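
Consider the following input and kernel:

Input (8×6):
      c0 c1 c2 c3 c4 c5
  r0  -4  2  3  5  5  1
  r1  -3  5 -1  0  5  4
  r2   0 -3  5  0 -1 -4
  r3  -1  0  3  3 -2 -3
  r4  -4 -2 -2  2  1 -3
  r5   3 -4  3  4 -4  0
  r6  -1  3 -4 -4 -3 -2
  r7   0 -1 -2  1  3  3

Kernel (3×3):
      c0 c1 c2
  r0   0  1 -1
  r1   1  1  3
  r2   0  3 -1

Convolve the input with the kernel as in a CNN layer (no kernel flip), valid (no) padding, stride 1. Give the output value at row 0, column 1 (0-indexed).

17

The receptive field on the input at this output position is [2 3 5 / 5 -1 0 / -3 5 0]. Elementwise product with the kernel and sum: 3·1 + 5·-1 + 5·1 + -1·1 + 0·3 + 5·3 + 0·-1.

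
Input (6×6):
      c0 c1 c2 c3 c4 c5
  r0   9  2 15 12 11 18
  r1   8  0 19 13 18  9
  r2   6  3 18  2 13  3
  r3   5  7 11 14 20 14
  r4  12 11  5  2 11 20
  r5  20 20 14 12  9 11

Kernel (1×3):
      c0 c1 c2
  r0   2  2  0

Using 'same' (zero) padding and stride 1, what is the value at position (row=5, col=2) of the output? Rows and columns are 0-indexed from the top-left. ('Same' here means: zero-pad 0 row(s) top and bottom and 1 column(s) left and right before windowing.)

The receptive field on the zero-padded input at this output position is [20 14 12]. Elementwise product with the kernel and sum: 20·2 + 14·2.

68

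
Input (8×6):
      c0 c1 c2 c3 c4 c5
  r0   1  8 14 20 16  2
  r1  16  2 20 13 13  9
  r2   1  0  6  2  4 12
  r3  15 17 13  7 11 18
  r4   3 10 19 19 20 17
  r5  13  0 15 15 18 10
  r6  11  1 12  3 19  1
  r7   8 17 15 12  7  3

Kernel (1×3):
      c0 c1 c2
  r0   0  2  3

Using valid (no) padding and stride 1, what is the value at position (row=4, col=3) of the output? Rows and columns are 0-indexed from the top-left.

91

The receptive field on the input at this output position is [19 20 17]. Elementwise product with the kernel and sum: 20·2 + 17·3.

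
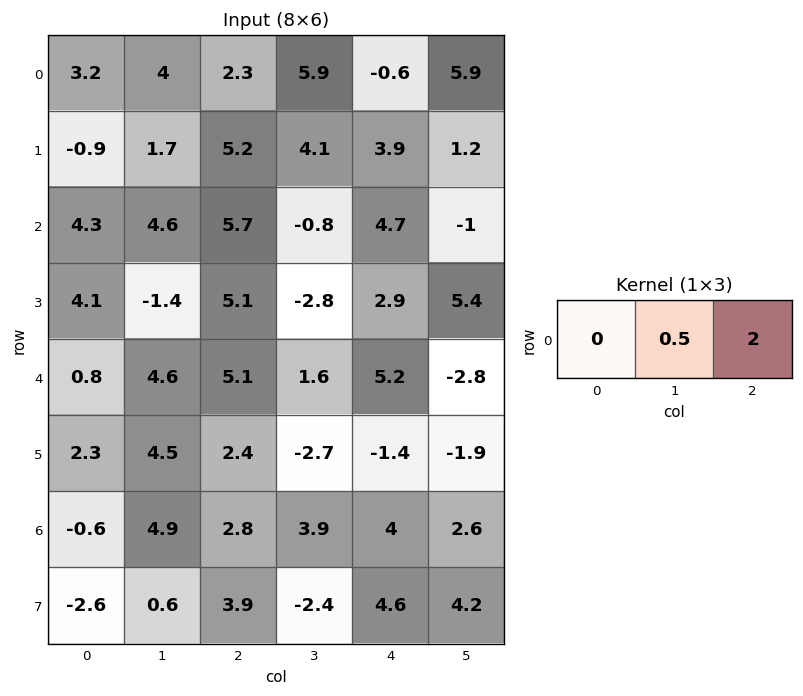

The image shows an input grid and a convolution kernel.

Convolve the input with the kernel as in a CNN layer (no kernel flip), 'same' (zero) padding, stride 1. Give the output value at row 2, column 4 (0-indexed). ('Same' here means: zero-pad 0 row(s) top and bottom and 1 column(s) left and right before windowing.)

The receptive field on the zero-padded input at this output position is [-0.8 4.7 -1]. Elementwise product with the kernel and sum: 4.7·0.5 + -1·2.

0.35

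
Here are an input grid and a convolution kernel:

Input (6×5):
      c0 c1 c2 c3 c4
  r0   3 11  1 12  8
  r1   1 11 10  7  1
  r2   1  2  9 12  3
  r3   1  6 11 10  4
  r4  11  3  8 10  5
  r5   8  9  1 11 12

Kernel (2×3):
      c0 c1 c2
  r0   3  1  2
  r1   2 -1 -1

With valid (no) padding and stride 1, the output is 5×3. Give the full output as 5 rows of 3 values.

Output[0,0]: The receptive field on the input at this output position is [3 11 1 / 1 11 10]. Elementwise product with the kernel and sum: 3·3 + 11·1 + 1·2 + 1·2 + 11·-1 + 10·-1.

3 63 43
25 40 42
8 30 53
42 37 52
58 43 23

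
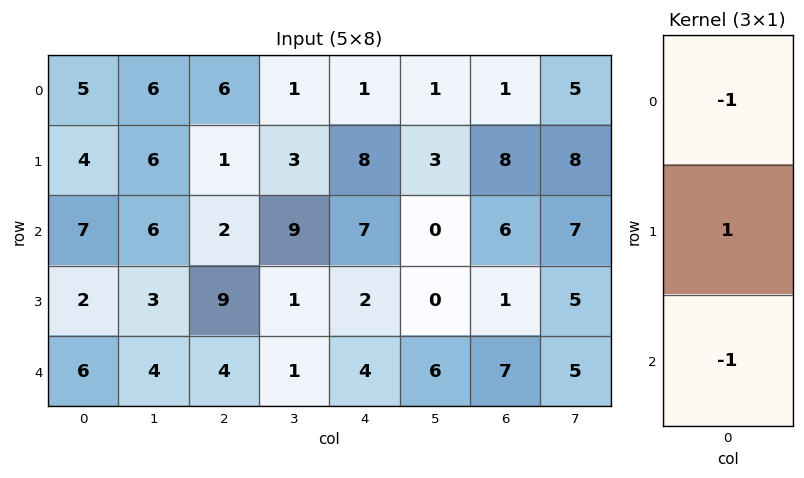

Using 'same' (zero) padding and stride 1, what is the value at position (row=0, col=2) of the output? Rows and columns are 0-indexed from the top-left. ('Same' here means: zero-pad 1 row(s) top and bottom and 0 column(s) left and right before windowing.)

The receptive field on the zero-padded input at this output position is [0 / 6 / 1]. Elementwise product with the kernel and sum: 0·-1 + 6·1 + 1·-1.

5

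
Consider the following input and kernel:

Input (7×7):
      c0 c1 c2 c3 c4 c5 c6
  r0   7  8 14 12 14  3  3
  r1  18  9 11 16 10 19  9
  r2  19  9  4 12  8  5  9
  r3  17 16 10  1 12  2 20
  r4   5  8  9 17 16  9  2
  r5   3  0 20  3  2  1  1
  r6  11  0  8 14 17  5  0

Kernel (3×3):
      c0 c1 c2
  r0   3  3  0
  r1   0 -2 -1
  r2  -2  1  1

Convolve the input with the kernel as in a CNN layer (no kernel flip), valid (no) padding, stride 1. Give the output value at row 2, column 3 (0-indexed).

The receptive field on the input at this output position is [12 8 5 / 1 12 2 / 17 16 9]. Elementwise product with the kernel and sum: 12·3 + 8·3 + 12·-2 + 2·-1 + 17·-2 + 16·1 + 9·1.

25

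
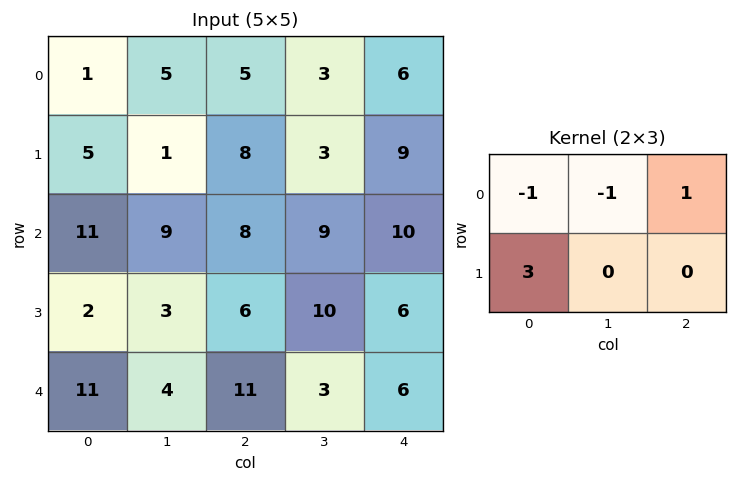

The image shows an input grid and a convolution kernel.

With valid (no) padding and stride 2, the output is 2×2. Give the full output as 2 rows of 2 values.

Output[0,0]: The receptive field on the input at this output position is [1 5 5 / 5 1 8]. Elementwise product with the kernel and sum: 1·-1 + 5·-1 + 5·1 + 5·3.
Output[0,1]: The receptive field on the input at this output position is [5 3 6 / 8 3 9]. Elementwise product with the kernel and sum: 5·-1 + 3·-1 + 6·1 + 8·3.

14 22
-6 11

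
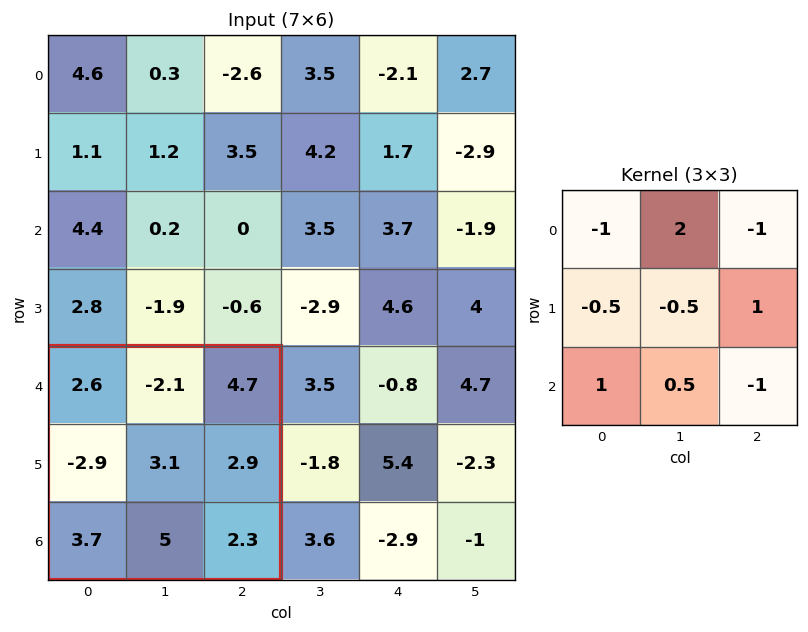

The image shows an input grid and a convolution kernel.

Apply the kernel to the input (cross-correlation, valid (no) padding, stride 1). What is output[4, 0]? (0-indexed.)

The receptive field on the input at this output position is [2.6 -2.1 4.7 / -2.9 3.1 2.9 / 3.7 5 2.3]. Elementwise product with the kernel and sum: 2.6·-1 + -2.1·2 + 4.7·-1 + -2.9·-0.5 + 3.1·-0.5 + 2.9·1 + 3.7·1 + 5·0.5 + 2.3·-1.

-4.8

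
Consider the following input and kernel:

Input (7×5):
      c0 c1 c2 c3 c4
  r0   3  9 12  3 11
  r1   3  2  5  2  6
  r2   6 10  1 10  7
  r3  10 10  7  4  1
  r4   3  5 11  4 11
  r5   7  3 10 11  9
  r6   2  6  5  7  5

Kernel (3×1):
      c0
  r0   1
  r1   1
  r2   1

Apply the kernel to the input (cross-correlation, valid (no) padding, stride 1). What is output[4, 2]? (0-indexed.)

The receptive field on the input at this output position is [11 / 10 / 5]. Elementwise product with the kernel and sum: 11·1 + 10·1 + 5·1.

26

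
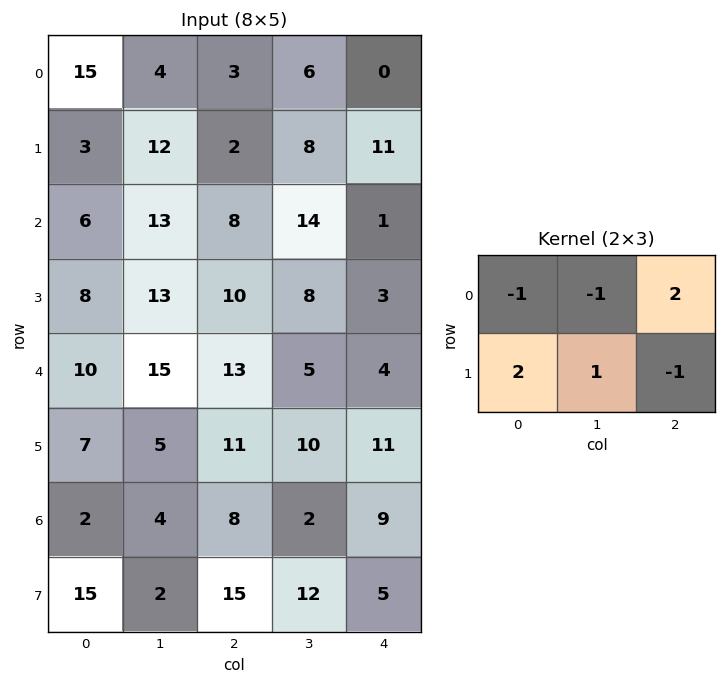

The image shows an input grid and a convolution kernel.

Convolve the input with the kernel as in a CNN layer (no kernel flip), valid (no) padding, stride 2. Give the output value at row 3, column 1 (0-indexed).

The receptive field on the input at this output position is [8 2 9 / 15 12 5]. Elementwise product with the kernel and sum: 8·-1 + 2·-1 + 9·2 + 15·2 + 12·1 + 5·-1.

45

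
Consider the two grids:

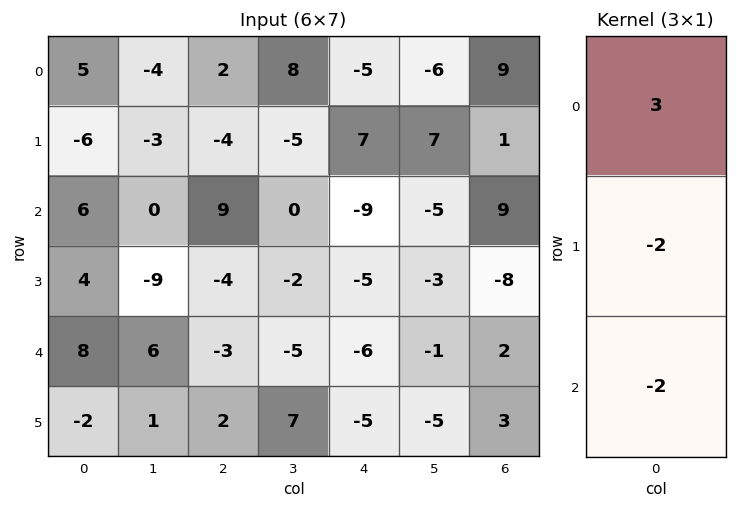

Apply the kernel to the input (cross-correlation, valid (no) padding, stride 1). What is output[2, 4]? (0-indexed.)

The receptive field on the input at this output position is [-9 / -5 / -6]. Elementwise product with the kernel and sum: -9·3 + -5·-2 + -6·-2.

-5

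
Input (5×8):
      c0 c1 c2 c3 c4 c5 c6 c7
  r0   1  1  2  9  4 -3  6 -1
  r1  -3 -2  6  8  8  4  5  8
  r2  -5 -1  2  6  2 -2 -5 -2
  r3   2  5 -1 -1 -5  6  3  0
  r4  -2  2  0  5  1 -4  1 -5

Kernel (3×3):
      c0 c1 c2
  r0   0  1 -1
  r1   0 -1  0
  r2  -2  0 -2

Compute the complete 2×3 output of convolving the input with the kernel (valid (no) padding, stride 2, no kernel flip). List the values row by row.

7 -11 -7
-4 3 -7

Output[0,0]: The receptive field on the input at this output position is [1 1 2 / -3 -2 6 / -5 -1 2]. Elementwise product with the kernel and sum: 1·1 + 2·-1 + -2·-1 + -5·-2 + 2·-2.
Output[0,1]: The receptive field on the input at this output position is [2 9 4 / 6 8 8 / 2 6 2]. Elementwise product with the kernel and sum: 9·1 + 4·-1 + 8·-1 + 2·-2 + 2·-2.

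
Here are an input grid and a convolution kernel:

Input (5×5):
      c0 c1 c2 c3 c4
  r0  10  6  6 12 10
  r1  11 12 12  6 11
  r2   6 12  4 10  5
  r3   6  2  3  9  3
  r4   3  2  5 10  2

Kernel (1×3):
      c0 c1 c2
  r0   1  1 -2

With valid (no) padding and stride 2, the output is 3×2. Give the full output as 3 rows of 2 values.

4 -2
10 4
-5 11

Output[0,0]: The receptive field on the input at this output position is [10 6 6]. Elementwise product with the kernel and sum: 10·1 + 6·1 + 6·-2.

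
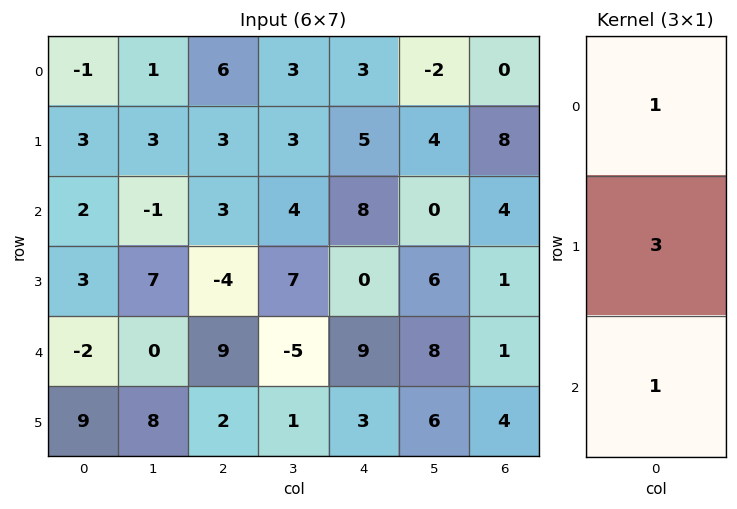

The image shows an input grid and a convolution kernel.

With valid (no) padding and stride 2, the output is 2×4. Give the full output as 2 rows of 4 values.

Output[0,0]: The receptive field on the input at this output position is [-1 / 3 / 2]. Elementwise product with the kernel and sum: -1·1 + 3·3 + 2·1.

10 18 26 28
9 0 17 8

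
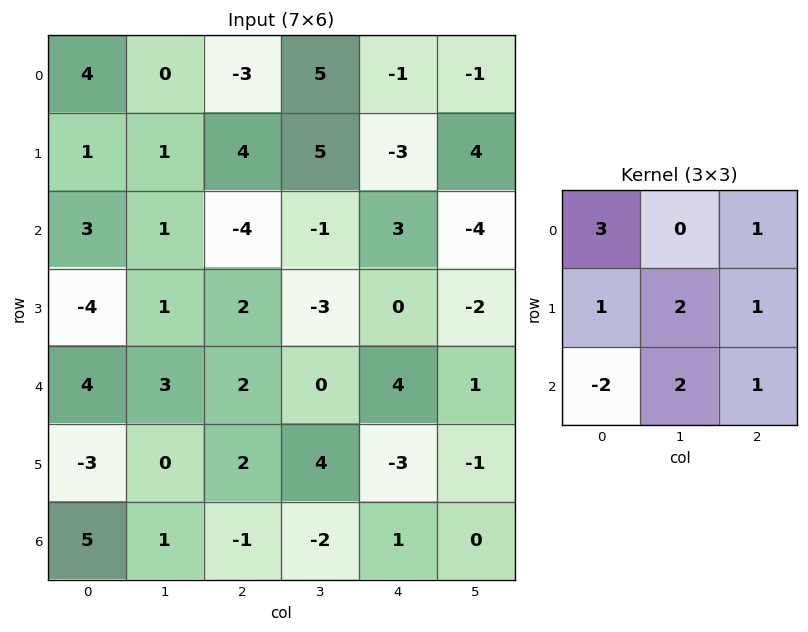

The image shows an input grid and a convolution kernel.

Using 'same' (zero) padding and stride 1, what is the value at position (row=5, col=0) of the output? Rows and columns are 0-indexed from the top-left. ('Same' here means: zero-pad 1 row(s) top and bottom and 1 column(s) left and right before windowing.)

The receptive field on the zero-padded input at this output position is [0 4 3 / 0 -3 0 / 0 5 1]. Elementwise product with the kernel and sum: 0·3 + 3·1 + 0·1 + -3·2 + 0·1 + 0·-2 + 5·2 + 1·1.

8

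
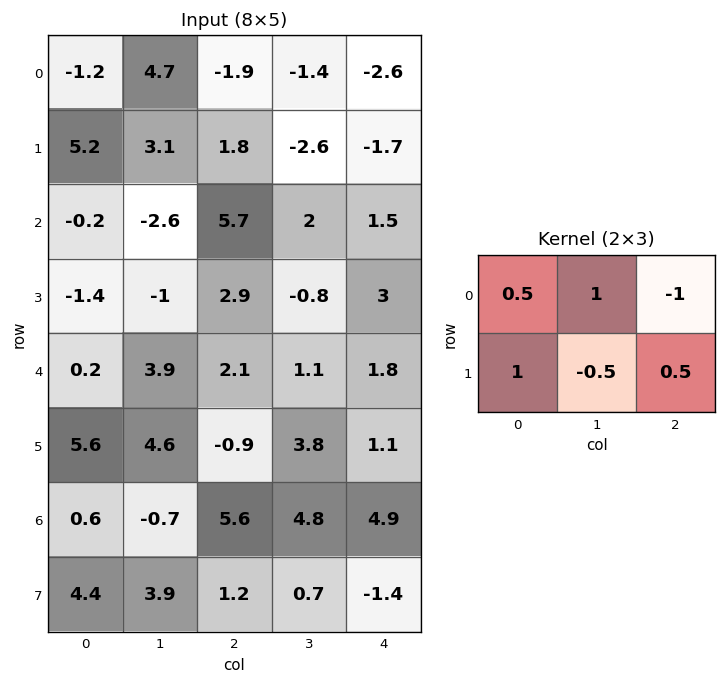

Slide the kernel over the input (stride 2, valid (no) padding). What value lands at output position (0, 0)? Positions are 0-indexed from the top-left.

The receptive field on the input at this output position is [-1.2 4.7 -1.9 / 5.2 3.1 1.8]. Elementwise product with the kernel and sum: -1.2·0.5 + 4.7·1 + -1.9·-1 + 5.2·1 + 3.1·-0.5 + 1.8·0.5.

10.55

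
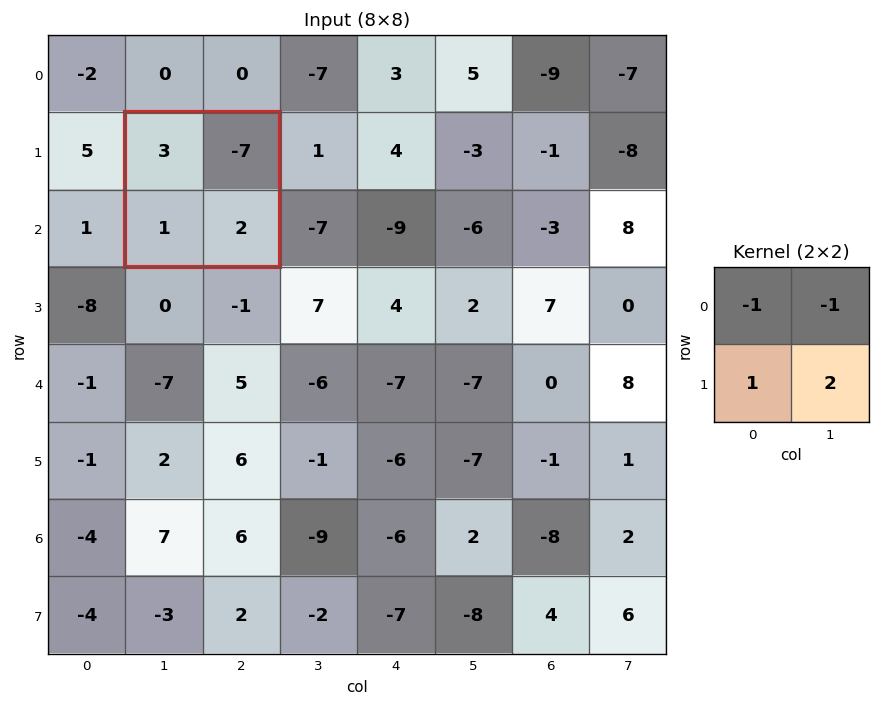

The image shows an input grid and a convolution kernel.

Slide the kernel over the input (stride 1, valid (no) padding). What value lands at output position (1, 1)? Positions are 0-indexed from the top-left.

9

The receptive field on the input at this output position is [3 -7 / 1 2]. Elementwise product with the kernel and sum: 3·-1 + -7·-1 + 1·1 + 2·2.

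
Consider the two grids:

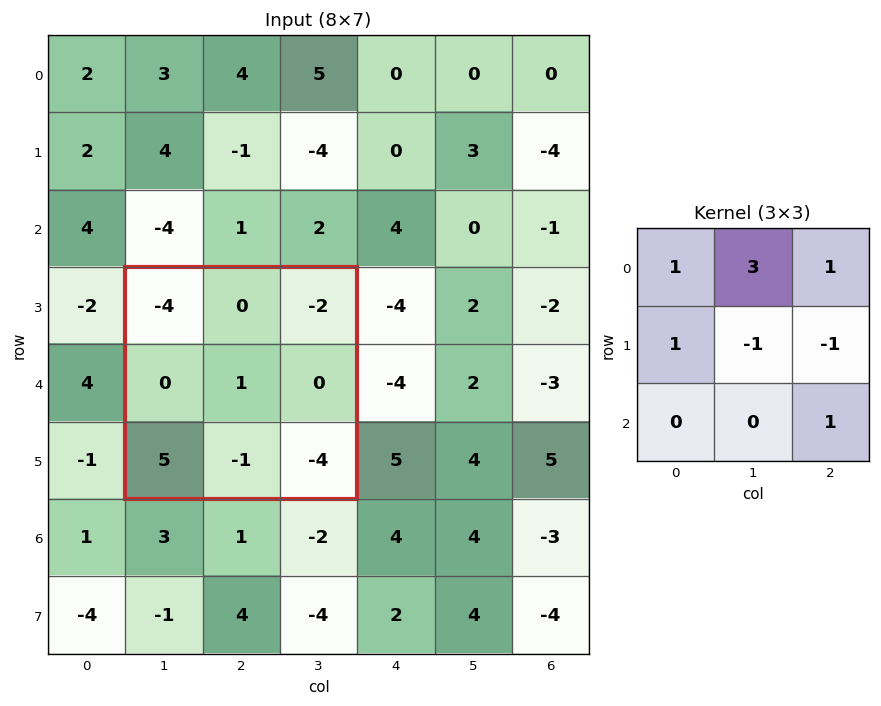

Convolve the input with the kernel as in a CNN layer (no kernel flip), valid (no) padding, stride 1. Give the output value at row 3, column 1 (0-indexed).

-11

The receptive field on the input at this output position is [-4 0 -2 / 0 1 0 / 5 -1 -4]. Elementwise product with the kernel and sum: -4·1 + 0·3 + -2·1 + 0·1 + 1·-1 + 0·-1 + -4·1.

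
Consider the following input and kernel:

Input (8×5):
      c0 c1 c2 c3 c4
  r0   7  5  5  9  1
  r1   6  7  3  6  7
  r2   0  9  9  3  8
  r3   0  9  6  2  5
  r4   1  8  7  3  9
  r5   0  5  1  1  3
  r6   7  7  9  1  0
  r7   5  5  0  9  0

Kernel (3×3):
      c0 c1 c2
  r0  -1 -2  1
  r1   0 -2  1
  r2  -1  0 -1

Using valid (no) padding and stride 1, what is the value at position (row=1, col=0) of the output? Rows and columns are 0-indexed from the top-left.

-32

The receptive field on the input at this output position is [6 7 3 / 0 9 9 / 0 9 6]. Elementwise product with the kernel and sum: 6·-1 + 7·-2 + 3·1 + 9·-2 + 9·1 + 0·-1 + 6·-1.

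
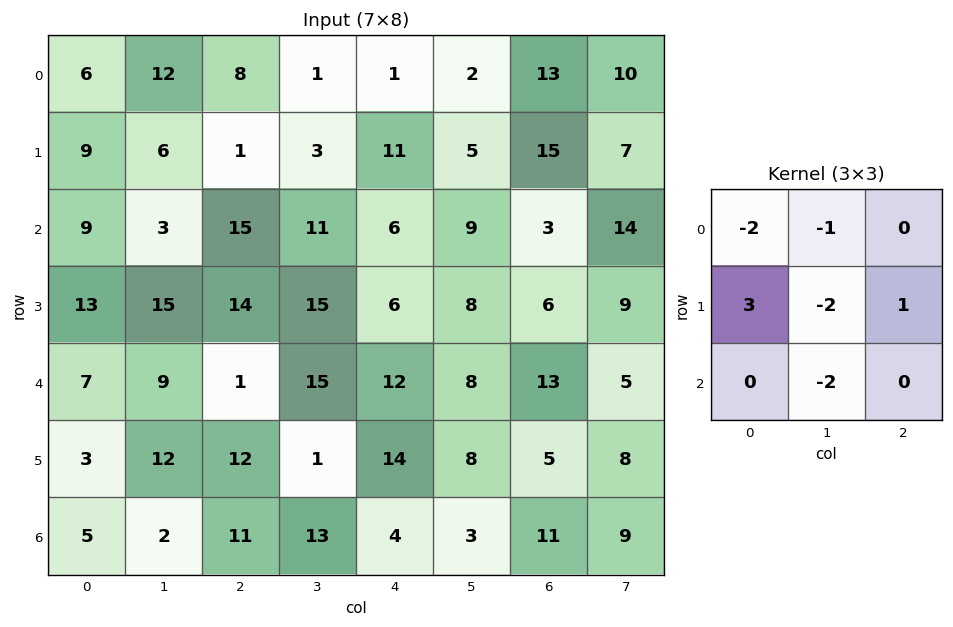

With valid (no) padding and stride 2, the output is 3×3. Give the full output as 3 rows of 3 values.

-14 -31 16
-16 -53 -29
-30 5 -7

Output[0,0]: The receptive field on the input at this output position is [6 12 8 / 9 6 1 / 9 3 15]. Elementwise product with the kernel and sum: 6·-2 + 12·-1 + 9·3 + 6·-2 + 1·1 + 3·-2.
Output[0,1]: The receptive field on the input at this output position is [8 1 1 / 1 3 11 / 15 11 6]. Elementwise product with the kernel and sum: 8·-2 + 1·-1 + 1·3 + 3·-2 + 11·1 + 11·-2.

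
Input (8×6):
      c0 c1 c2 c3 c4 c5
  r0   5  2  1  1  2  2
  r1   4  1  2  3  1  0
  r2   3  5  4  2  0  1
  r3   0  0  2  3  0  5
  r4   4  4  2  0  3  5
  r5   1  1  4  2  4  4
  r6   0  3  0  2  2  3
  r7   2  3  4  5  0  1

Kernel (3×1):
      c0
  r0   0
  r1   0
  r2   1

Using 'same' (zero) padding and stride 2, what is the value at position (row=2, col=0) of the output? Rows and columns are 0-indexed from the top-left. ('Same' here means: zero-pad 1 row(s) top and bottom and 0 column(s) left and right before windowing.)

The receptive field on the zero-padded input at this output position is [0 / 4 / 1]. Elementwise product with the kernel and sum: 1·1.

1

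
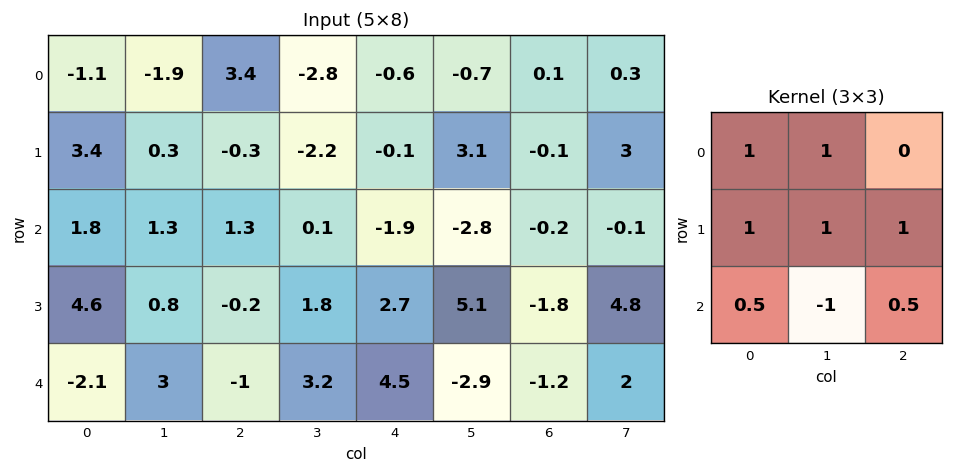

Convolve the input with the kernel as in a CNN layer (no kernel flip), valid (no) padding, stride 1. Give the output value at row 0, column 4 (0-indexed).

The receptive field on the input at this output position is [-0.6 -0.7 0.1 / -0.1 3.1 -0.1 / -1.9 -2.8 -0.2]. Elementwise product with the kernel and sum: -0.6·1 + -0.7·1 + -0.1·1 + 3.1·1 + -0.1·1 + -1.9·0.5 + -2.8·-1 + -0.2·0.5.

3.35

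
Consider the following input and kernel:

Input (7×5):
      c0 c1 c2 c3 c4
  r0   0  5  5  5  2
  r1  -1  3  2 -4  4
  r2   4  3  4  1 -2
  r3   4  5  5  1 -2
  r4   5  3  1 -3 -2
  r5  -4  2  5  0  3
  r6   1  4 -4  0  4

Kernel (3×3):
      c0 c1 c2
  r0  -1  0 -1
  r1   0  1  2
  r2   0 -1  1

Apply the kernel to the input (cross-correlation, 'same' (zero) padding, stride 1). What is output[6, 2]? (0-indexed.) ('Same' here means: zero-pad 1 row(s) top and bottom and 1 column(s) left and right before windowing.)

The receptive field on the zero-padded input at this output position is [2 5 0 / 4 -4 0 / 0 0 0]. Elementwise product with the kernel and sum: 2·-1 + 0·-1 + -4·1 + 0·2 + 0·-1 + 0·1.

-6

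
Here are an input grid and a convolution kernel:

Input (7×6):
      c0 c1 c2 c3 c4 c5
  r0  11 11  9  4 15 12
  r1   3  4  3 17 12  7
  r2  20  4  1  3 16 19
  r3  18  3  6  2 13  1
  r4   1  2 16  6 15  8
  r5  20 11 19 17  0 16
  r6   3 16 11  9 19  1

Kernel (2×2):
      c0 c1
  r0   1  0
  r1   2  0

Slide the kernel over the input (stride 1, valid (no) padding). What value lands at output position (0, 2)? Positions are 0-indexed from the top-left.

15

The receptive field on the input at this output position is [9 4 / 3 17]. Elementwise product with the kernel and sum: 9·1 + 3·2.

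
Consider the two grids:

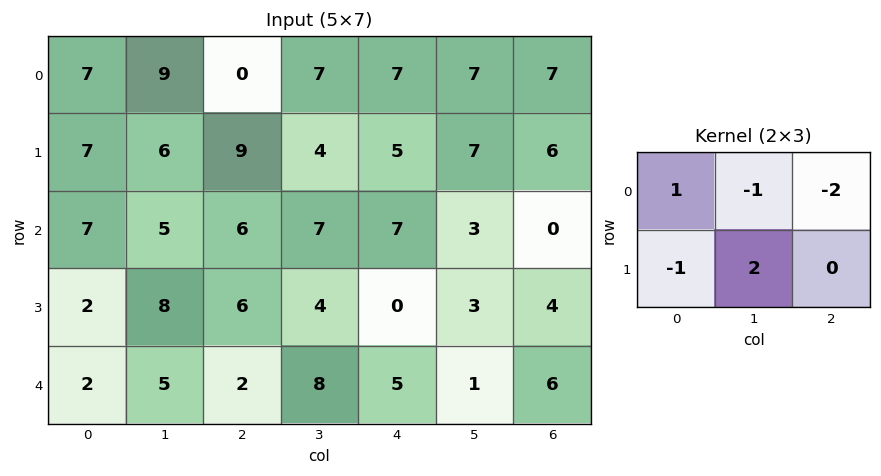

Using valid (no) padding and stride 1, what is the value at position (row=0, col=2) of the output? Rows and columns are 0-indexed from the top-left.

-22

The receptive field on the input at this output position is [0 7 7 / 9 4 5]. Elementwise product with the kernel and sum: 0·1 + 7·-1 + 7·-2 + 9·-1 + 4·2.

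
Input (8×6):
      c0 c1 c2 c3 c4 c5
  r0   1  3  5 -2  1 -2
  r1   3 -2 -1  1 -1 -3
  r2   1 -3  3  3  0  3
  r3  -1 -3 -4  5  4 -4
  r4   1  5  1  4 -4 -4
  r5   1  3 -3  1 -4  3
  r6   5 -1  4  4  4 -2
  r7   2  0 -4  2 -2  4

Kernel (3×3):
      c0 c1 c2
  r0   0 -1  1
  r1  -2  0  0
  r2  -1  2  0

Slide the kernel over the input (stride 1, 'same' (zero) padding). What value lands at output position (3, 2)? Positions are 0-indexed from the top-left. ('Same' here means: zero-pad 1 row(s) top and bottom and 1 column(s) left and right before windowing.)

3

The receptive field on the zero-padded input at this output position is [-3 3 3 / -3 -4 5 / 5 1 4]. Elementwise product with the kernel and sum: 3·-1 + 3·1 + -3·-2 + 5·-1 + 1·2.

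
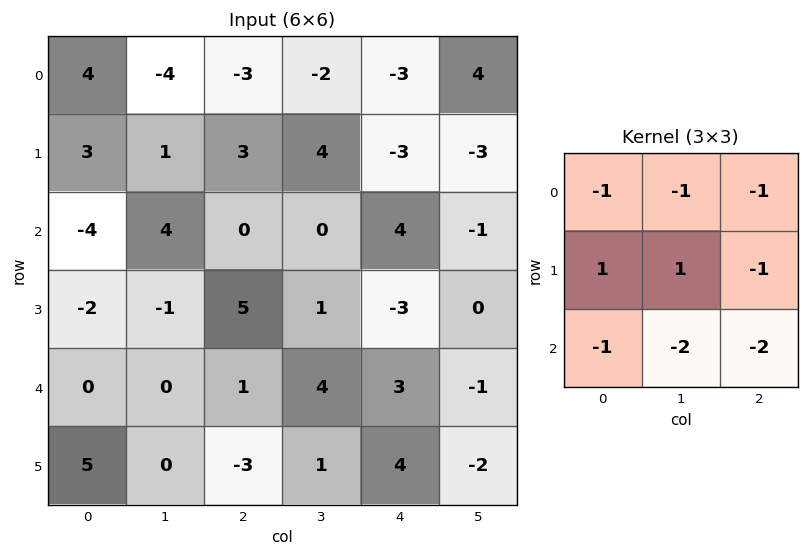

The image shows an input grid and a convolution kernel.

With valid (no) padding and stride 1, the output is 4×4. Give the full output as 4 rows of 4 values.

Output[0,0]: The receptive field on the input at this output position is [4 -4 -3 / 3 1 3 / -4 4 0]. Elementwise product with the kernel and sum: 4·-1 + -4·-1 + -3·-1 + 3·1 + 1·1 + 3·-1 + -4·-1 + 4·-2 + 0·-2.

0 5 10 -1
-13 -15 -9 12
-10 -11 -10 -13
-2 -4 -8 5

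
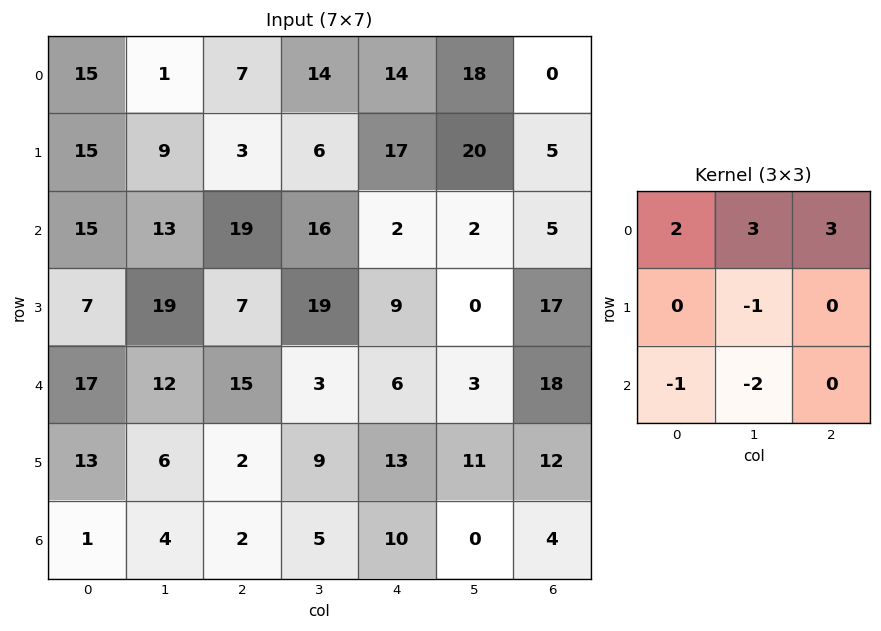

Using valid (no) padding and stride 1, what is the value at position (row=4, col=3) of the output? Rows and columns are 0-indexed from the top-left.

-5

The receptive field on the input at this output position is [3 6 3 / 9 13 11 / 5 10 0]. Elementwise product with the kernel and sum: 3·2 + 6·3 + 3·3 + 13·-1 + 5·-1 + 10·-2.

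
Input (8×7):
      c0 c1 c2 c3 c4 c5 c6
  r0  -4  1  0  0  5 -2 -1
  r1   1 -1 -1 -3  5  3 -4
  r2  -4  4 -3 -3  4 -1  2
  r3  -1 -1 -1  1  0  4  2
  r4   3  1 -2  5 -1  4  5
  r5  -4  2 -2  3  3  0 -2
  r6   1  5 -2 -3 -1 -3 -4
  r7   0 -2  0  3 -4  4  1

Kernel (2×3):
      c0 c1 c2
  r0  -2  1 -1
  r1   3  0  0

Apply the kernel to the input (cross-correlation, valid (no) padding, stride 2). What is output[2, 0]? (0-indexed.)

The receptive field on the input at this output position is [3 1 -2 / -4 2 -2]. Elementwise product with the kernel and sum: 3·-2 + 1·1 + -2·-1 + -4·3.

-15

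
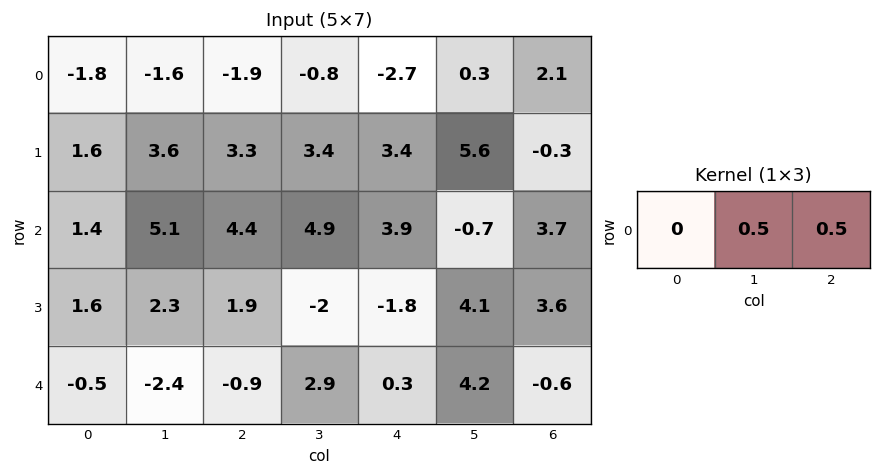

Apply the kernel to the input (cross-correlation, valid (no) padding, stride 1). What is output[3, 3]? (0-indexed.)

1.15

The receptive field on the input at this output position is [-2 -1.8 4.1]. Elementwise product with the kernel and sum: -1.8·0.5 + 4.1·0.5.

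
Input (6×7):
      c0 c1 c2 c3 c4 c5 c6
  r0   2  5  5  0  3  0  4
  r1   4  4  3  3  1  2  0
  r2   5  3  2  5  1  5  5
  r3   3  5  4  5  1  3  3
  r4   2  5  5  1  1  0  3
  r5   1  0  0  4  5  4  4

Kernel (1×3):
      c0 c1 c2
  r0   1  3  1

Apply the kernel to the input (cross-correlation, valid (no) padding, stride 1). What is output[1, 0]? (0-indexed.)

19

The receptive field on the input at this output position is [4 4 3]. Elementwise product with the kernel and sum: 4·1 + 4·3 + 3·1.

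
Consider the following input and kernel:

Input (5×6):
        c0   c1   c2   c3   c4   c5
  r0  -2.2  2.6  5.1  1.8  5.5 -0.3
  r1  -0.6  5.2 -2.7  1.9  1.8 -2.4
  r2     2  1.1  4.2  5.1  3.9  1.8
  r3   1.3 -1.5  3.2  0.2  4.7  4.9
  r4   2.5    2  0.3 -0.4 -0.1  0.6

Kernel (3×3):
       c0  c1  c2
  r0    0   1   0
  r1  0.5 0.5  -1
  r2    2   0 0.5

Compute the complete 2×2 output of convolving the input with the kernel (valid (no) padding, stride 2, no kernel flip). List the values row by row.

Output[0,0]: The receptive field on the input at this output position is [-2.2 2.6 5.1 / -0.6 5.2 -2.7 / 2 1.1 4.2]. Elementwise product with the kernel and sum: 2.6·1 + -0.6·0.5 + 5.2·0.5 + -2.7·-1 + 2·2 + 4.2·0.5.
Output[0,1]: The receptive field on the input at this output position is [5.1 1.8 5.5 / -2.7 1.9 1.8 / 4.2 5.1 3.9]. Elementwise product with the kernel and sum: 1.8·1 + -2.7·0.5 + 1.9·0.5 + 1.8·-1 + 4.2·2 + 3.9·0.5.

13.7 9.95
2.95 2.65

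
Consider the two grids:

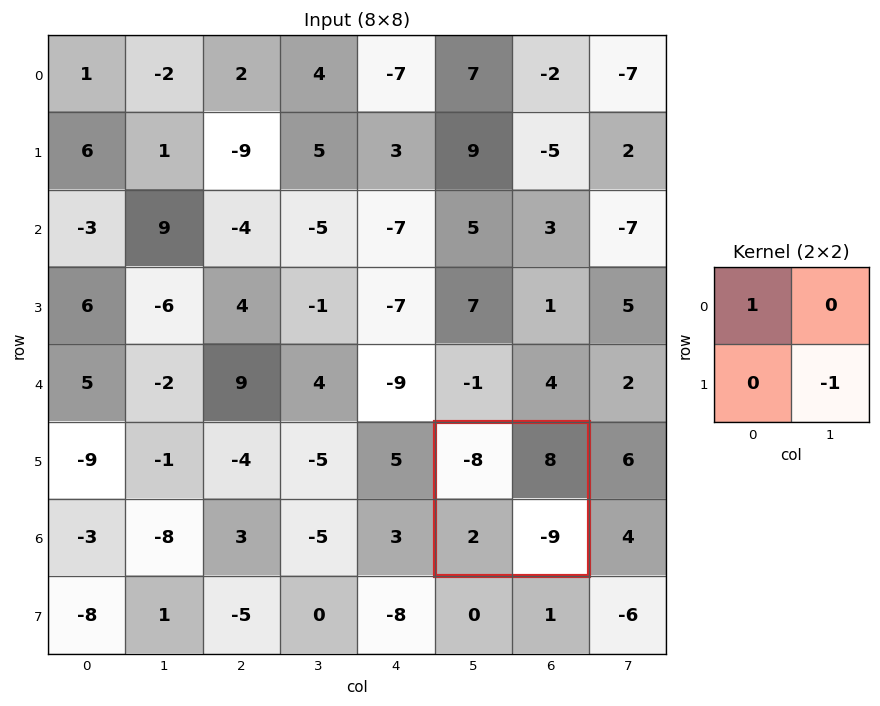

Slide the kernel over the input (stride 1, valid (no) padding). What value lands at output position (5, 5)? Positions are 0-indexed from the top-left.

The receptive field on the input at this output position is [-8 8 / 2 -9]. Elementwise product with the kernel and sum: -8·1 + -9·-1.

1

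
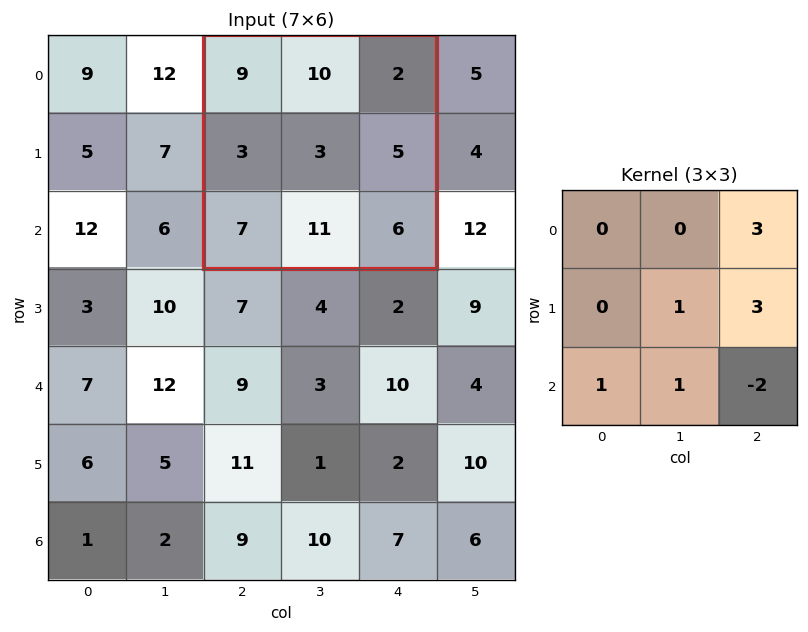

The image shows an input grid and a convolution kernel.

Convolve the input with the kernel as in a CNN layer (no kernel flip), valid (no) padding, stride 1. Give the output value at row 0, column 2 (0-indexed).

30

The receptive field on the input at this output position is [9 10 2 / 3 3 5 / 7 11 6]. Elementwise product with the kernel and sum: 2·3 + 3·1 + 5·3 + 7·1 + 11·1 + 6·-2.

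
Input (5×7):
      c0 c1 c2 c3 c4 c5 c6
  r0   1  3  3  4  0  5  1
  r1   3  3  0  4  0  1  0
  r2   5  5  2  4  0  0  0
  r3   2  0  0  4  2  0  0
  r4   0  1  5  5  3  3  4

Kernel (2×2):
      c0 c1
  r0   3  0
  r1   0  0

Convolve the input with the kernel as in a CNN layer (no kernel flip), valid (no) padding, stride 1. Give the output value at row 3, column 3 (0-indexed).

The receptive field on the input at this output position is [4 2 / 5 3]. Elementwise product with the kernel and sum: 4·3.

12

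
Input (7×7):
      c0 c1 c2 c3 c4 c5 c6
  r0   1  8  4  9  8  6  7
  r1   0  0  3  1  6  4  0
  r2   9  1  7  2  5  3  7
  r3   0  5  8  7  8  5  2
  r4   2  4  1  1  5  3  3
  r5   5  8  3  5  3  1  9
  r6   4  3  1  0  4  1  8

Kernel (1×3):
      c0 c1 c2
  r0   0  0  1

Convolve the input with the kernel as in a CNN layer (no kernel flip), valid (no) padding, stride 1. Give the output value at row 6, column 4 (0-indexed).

The receptive field on the input at this output position is [4 1 8]. Elementwise product with the kernel and sum: 8·1.

8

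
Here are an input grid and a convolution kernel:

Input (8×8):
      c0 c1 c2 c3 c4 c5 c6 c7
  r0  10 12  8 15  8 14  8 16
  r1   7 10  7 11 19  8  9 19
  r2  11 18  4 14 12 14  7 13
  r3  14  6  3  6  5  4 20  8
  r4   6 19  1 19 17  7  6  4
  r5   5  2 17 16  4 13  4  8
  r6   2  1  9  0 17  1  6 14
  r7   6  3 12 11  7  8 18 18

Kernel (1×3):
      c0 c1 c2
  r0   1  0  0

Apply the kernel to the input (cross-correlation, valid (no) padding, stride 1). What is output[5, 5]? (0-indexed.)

The receptive field on the input at this output position is [13 4 8]. Elementwise product with the kernel and sum: 13·1.

13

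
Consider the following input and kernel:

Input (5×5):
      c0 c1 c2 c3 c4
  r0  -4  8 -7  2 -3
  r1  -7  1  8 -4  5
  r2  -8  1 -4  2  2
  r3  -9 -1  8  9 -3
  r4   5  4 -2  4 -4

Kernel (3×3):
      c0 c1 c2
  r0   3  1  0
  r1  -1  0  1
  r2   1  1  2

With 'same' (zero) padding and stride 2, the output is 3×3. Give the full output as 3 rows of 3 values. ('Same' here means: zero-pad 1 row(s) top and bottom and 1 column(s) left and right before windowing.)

3 -5 -1
-17 37 -3
-5 5 20

Output[0,0]: The receptive field on the zero-padded input at this output position is [0 0 0 / 0 -4 8 / 0 -7 1]. Elementwise product with the kernel and sum: 0·3 + 0·1 + 0·-1 + 8·1 + 0·1 + -7·1 + 1·2.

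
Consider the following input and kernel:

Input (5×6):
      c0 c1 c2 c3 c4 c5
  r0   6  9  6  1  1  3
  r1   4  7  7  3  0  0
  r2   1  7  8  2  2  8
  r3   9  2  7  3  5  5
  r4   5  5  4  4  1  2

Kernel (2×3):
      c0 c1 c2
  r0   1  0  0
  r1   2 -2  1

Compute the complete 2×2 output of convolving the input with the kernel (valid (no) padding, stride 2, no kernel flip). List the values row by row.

Output[0,0]: The receptive field on the input at this output position is [6 9 6 / 4 7 7]. Elementwise product with the kernel and sum: 6·1 + 4·2 + 7·-2 + 7·1.

7 14
22 21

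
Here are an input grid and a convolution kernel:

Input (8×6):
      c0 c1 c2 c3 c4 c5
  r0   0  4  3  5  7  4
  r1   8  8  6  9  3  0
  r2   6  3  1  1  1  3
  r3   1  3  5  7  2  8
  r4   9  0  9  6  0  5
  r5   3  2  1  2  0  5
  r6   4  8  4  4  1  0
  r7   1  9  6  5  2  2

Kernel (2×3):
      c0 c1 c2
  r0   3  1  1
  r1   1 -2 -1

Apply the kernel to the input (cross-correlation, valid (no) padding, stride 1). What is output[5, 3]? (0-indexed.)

The receptive field on the input at this output position is [2 0 5 / 4 1 0]. Elementwise product with the kernel and sum: 2·3 + 0·1 + 5·1 + 4·1 + 1·-2 + 0·-1.

13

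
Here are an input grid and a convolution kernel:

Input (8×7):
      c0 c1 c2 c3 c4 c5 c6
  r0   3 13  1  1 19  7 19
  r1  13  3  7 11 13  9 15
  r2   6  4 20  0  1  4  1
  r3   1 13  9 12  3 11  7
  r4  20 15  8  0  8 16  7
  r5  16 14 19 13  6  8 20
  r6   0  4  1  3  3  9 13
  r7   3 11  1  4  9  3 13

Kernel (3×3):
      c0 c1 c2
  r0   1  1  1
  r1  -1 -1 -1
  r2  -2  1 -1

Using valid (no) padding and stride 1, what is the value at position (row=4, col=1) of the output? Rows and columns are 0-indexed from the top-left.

The receptive field on the input at this output position is [15 8 0 / 14 19 13 / 4 1 3]. Elementwise product with the kernel and sum: 15·1 + 8·1 + 0·1 + 14·-1 + 19·-1 + 13·-1 + 4·-2 + 1·1 + 3·-1.

-33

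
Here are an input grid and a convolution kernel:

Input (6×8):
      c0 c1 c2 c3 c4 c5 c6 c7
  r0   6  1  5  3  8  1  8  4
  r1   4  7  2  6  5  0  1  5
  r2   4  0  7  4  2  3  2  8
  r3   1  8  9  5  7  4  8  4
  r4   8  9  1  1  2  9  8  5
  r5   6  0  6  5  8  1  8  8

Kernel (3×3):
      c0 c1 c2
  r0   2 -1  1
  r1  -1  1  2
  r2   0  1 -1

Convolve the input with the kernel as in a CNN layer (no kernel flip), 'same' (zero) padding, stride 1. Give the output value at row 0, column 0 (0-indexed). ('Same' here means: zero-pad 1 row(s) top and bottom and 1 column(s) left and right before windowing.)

The receptive field on the zero-padded input at this output position is [0 0 0 / 0 6 1 / 0 4 7]. Elementwise product with the kernel and sum: 0·2 + 0·-1 + 0·1 + 0·-1 + 6·1 + 1·2 + 4·1 + 7·-1.

5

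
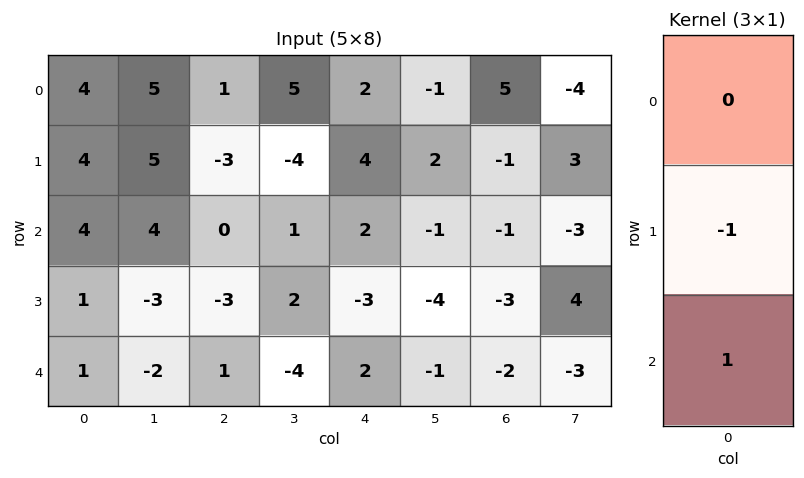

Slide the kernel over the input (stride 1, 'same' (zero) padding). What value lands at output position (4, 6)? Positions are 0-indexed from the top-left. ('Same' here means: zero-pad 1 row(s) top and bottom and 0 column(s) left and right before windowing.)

The receptive field on the zero-padded input at this output position is [-3 / -2 / 0]. Elementwise product with the kernel and sum: -2·-1 + 0·1.

2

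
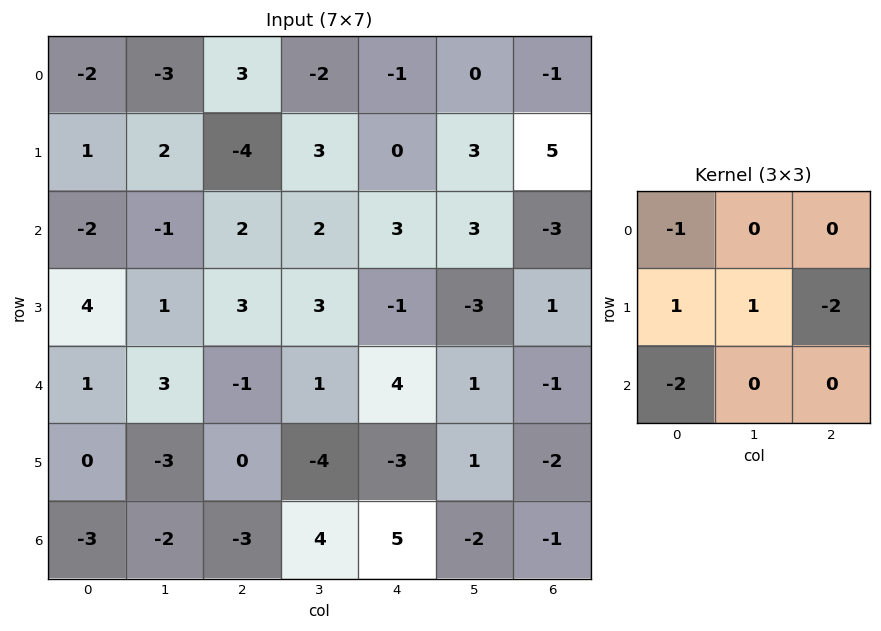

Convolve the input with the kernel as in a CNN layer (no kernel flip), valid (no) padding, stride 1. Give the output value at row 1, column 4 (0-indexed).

The receptive field on the input at this output position is [0 3 5 / 3 3 -3 / -1 -3 1]. Elementwise product with the kernel and sum: 0·-1 + 3·1 + 3·1 + -3·-2 + -1·-2.

14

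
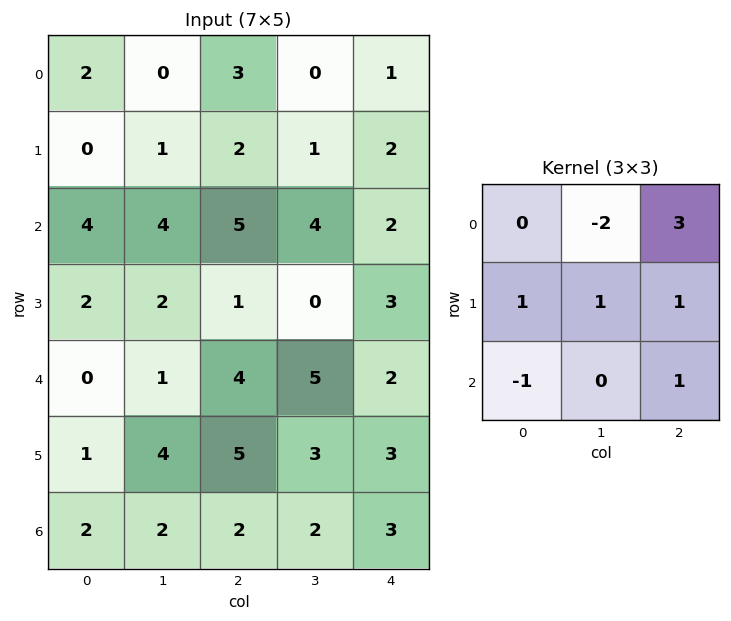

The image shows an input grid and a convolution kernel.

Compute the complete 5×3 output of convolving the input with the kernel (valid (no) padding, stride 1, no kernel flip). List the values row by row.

Output[0,0]: The receptive field on the input at this output position is [2 0 3 / 0 1 2 / 4 4 5]. Elementwise product with the kernel and sum: 0·-2 + 3·3 + 0·1 + 1·1 + 2·1 + 4·-1 + 5·1.
Output[0,1]: The receptive field on the input at this output position is [0 3 0 / 1 2 1 / 4 5 4]. Elementwise product with the kernel and sum: 3·-2 + 0·3 + 1·1 + 2·1 + 1·1 + 4·-1 + 4·1.

13 -2 5
16 10 17
16 9 0
8 7 18
20 19 8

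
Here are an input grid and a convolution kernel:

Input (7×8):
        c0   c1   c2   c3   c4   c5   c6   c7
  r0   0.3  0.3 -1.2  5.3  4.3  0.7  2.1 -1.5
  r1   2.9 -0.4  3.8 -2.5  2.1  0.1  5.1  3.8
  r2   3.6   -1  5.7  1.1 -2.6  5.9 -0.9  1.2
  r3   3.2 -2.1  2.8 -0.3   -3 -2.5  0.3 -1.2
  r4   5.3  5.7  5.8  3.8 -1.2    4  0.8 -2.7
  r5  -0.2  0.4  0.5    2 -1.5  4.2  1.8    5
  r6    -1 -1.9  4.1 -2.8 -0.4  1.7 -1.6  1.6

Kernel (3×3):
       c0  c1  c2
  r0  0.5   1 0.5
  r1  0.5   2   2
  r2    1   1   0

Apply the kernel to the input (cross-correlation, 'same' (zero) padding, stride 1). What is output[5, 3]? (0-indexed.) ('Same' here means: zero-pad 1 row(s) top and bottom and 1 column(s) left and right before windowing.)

The receptive field on the zero-padded input at this output position is [5.8 3.8 -1.2 / 0.5 2 -1.5 / 4.1 -2.8 -0.4]. Elementwise product with the kernel and sum: 5.8·0.5 + 3.8·1 + -1.2·0.5 + 0.5·0.5 + 2·2 + -1.5·2 + 4.1·1 + -2.8·1.

8.65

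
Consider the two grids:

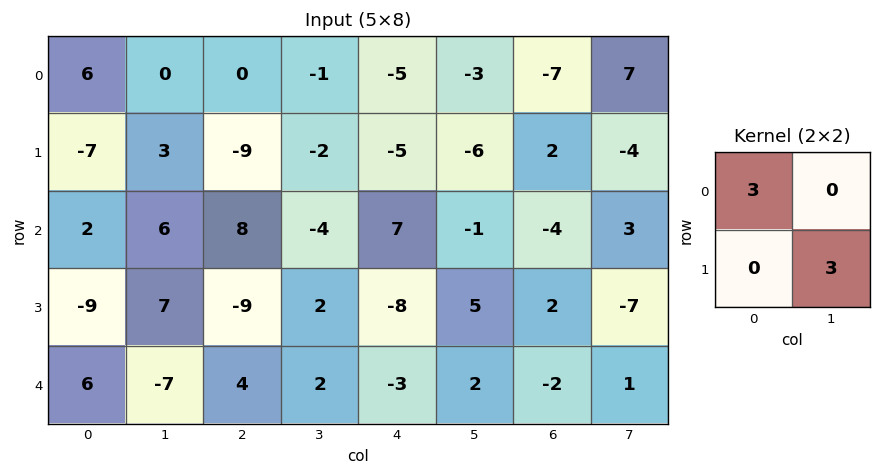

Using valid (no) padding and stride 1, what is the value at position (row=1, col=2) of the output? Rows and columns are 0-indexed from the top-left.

-39

The receptive field on the input at this output position is [-9 -2 / 8 -4]. Elementwise product with the kernel and sum: -9·3 + -4·3.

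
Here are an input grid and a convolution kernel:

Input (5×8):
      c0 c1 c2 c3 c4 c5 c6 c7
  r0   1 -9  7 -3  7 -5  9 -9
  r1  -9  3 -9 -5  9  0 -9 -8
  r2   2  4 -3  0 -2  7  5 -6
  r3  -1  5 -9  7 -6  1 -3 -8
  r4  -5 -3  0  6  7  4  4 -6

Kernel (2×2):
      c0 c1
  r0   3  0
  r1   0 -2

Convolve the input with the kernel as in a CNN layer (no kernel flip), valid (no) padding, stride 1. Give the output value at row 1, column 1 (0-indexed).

The receptive field on the input at this output position is [3 -9 / 4 -3]. Elementwise product with the kernel and sum: 3·3 + -3·-2.

15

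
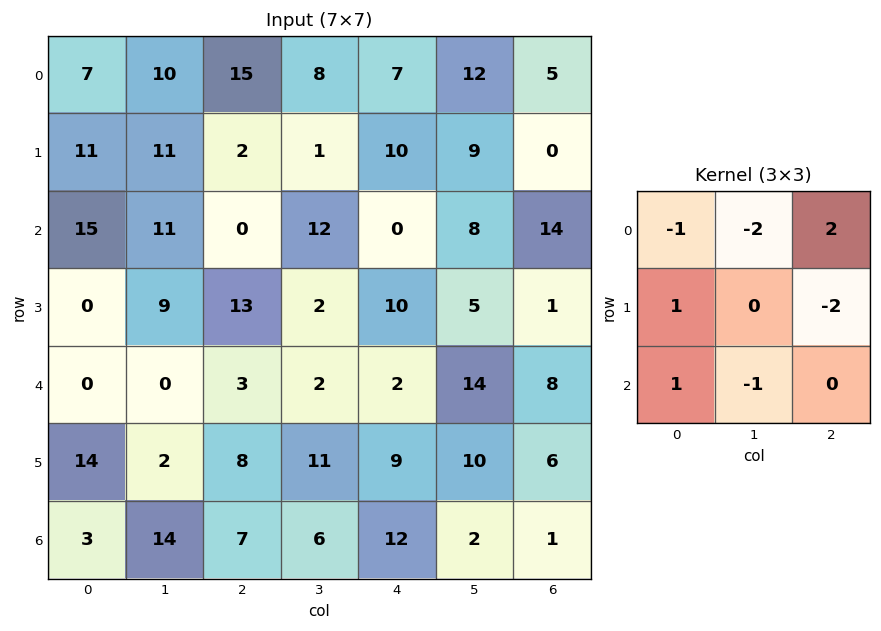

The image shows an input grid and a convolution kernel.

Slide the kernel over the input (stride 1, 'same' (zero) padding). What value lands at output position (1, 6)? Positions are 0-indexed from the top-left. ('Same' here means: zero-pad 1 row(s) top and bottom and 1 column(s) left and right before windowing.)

-19

The receptive field on the zero-padded input at this output position is [12 5 0 / 9 0 0 / 8 14 0]. Elementwise product with the kernel and sum: 12·-1 + 5·-2 + 0·2 + 9·1 + 0·-2 + 8·1 + 14·-1.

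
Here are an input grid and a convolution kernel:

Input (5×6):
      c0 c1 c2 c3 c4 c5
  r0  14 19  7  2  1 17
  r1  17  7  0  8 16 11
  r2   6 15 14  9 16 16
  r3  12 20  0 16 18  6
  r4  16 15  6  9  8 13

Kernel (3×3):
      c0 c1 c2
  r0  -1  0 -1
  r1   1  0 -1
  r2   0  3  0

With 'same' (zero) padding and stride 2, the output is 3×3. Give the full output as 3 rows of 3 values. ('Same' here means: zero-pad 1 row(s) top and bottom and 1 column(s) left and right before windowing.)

Output[0,0]: The receptive field on the zero-padded input at this output position is [0 0 0 / 0 14 19 / 0 17 7]. Elementwise product with the kernel and sum: 0·-1 + 0·-1 + 0·1 + 19·-1 + 17·3.
Output[0,1]: The receptive field on the zero-padded input at this output position is [0 0 0 / 19 7 2 / 7 0 8]. Elementwise product with the kernel and sum: 0·-1 + 0·-1 + 19·1 + 2·-1 + 0·3.

32 17 33
14 -9 28
-35 -30 -26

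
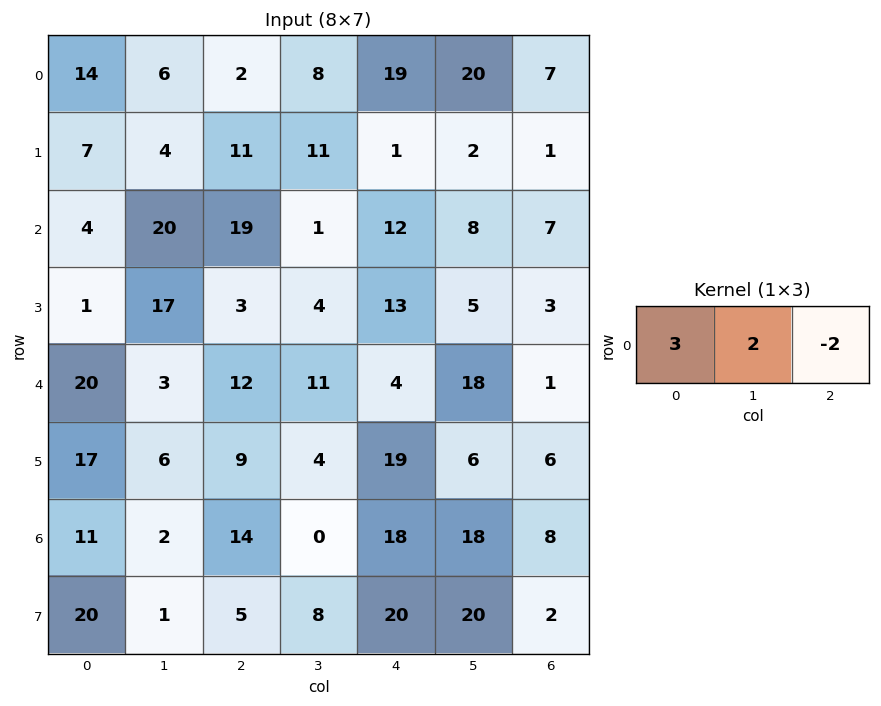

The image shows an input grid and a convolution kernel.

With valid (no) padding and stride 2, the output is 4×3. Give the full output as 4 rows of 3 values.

Output[0,0]: The receptive field on the input at this output position is [14 6 2]. Elementwise product with the kernel and sum: 14·3 + 6·2 + 2·-2.
Output[0,1]: The receptive field on the input at this output position is [2 8 19]. Elementwise product with the kernel and sum: 2·3 + 8·2 + 19·-2.

50 -16 83
14 35 38
42 50 46
9 6 74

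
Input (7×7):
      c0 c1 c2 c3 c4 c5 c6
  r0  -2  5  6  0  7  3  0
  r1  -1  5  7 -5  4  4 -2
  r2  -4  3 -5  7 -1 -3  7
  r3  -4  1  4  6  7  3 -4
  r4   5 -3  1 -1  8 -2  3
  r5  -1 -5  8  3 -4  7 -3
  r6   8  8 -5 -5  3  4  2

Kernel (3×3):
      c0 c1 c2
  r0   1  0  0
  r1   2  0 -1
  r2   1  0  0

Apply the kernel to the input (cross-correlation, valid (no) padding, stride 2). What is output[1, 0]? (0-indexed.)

-11

The receptive field on the input at this output position is [-4 3 -5 / -4 1 4 / 5 -3 1]. Elementwise product with the kernel and sum: -4·1 + -4·2 + 4·-1 + 5·1.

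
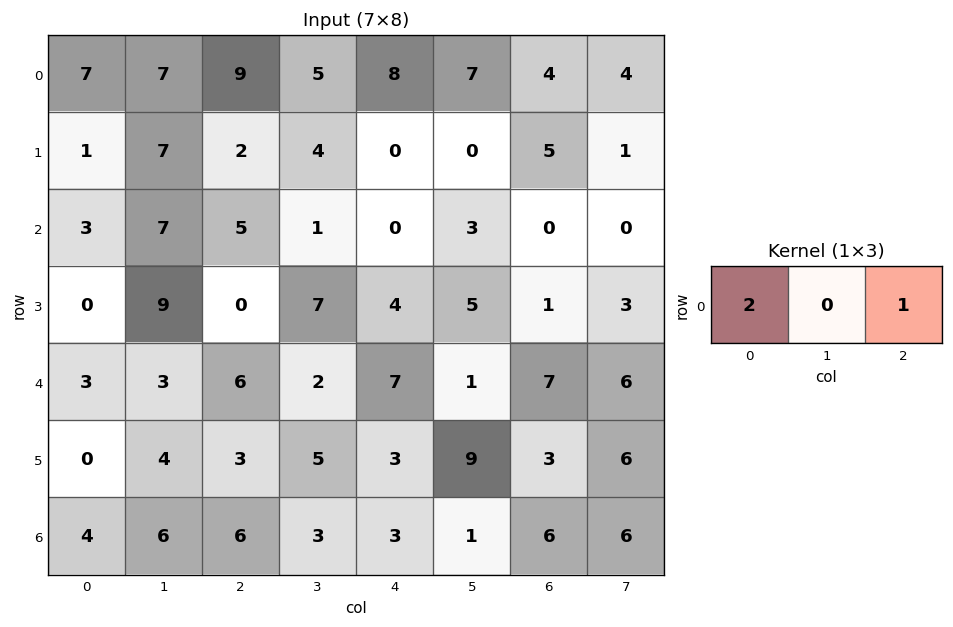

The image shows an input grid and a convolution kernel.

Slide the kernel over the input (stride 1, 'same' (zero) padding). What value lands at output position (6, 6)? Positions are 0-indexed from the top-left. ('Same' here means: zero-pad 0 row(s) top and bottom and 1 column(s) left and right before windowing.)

8

The receptive field on the zero-padded input at this output position is [1 6 6]. Elementwise product with the kernel and sum: 1·2 + 6·1.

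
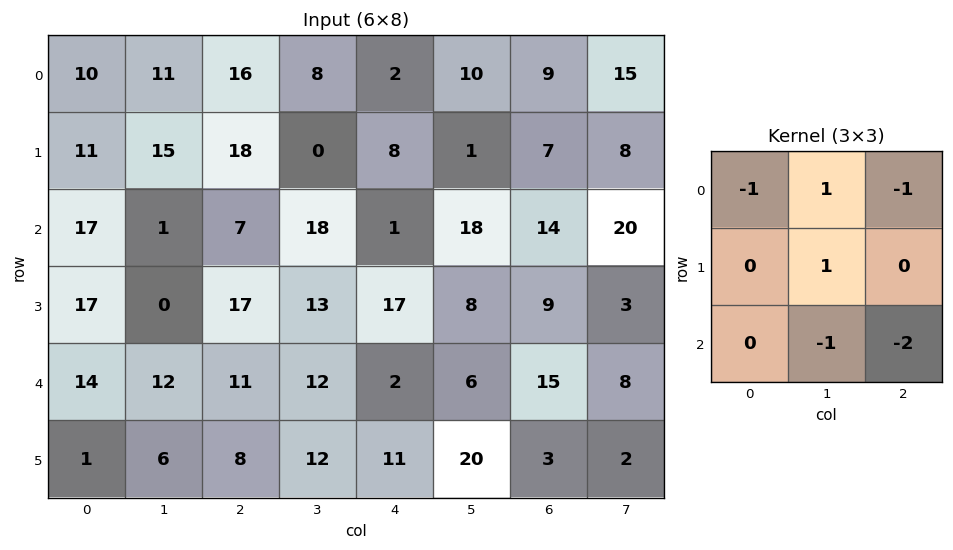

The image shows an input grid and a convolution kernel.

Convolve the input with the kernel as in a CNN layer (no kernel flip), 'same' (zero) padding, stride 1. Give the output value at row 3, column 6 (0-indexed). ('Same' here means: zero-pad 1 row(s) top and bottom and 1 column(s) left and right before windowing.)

-46

The receptive field on the zero-padded input at this output position is [18 14 20 / 8 9 3 / 6 15 8]. Elementwise product with the kernel and sum: 18·-1 + 14·1 + 20·-1 + 9·1 + 15·-1 + 8·-2.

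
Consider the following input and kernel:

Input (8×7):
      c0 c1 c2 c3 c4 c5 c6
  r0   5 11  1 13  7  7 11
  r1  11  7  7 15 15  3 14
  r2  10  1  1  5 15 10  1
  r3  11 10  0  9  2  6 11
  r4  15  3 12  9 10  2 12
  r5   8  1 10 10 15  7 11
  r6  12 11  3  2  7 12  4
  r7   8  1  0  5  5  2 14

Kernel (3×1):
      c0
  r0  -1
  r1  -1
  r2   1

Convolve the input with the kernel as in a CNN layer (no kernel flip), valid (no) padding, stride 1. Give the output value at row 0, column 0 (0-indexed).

The receptive field on the input at this output position is [5 / 11 / 10]. Elementwise product with the kernel and sum: 5·-1 + 11·-1 + 10·1.

-6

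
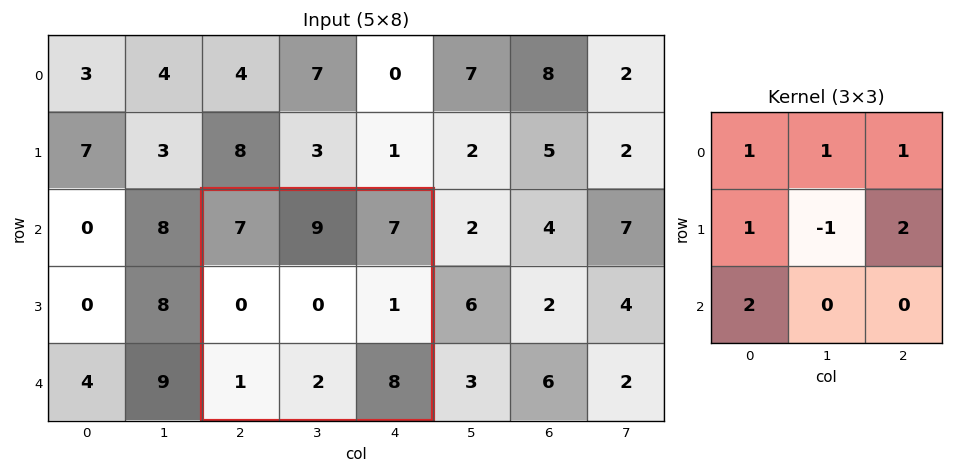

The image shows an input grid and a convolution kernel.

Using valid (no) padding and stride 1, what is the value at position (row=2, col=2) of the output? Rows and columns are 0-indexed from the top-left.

The receptive field on the input at this output position is [7 9 7 / 0 0 1 / 1 2 8]. Elementwise product with the kernel and sum: 7·1 + 9·1 + 7·1 + 0·1 + 0·-1 + 1·2 + 1·2.

27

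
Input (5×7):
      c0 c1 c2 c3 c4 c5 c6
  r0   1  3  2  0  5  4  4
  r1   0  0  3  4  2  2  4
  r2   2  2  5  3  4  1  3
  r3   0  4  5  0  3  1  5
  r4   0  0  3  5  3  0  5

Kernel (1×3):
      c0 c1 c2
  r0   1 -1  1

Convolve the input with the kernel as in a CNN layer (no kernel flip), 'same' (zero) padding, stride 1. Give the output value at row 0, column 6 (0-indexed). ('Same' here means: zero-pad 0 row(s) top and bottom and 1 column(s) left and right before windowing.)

0

The receptive field on the zero-padded input at this output position is [4 4 0]. Elementwise product with the kernel and sum: 4·1 + 4·-1 + 0·1.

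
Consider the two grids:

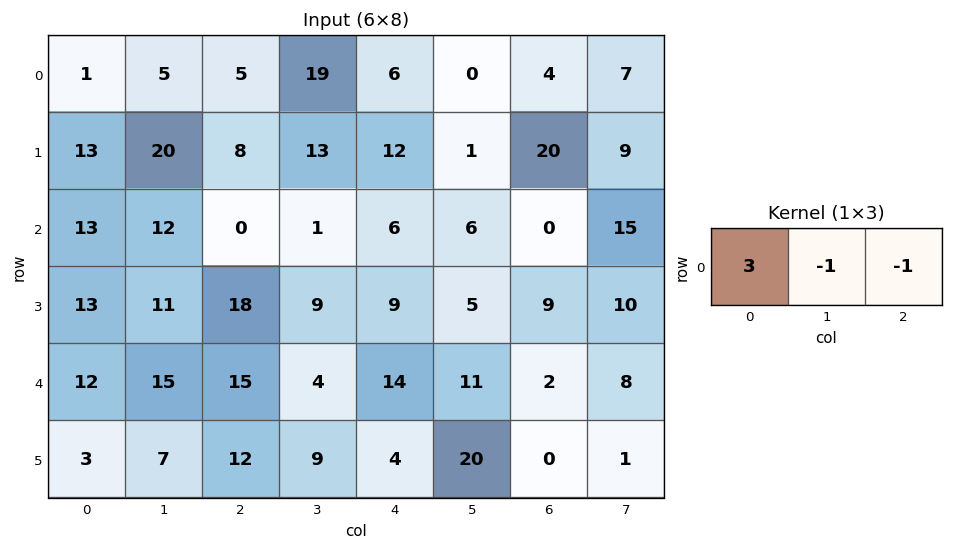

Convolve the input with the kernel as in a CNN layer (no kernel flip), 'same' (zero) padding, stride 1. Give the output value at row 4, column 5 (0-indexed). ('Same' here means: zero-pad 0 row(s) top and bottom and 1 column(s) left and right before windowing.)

The receptive field on the zero-padded input at this output position is [14 11 2]. Elementwise product with the kernel and sum: 14·3 + 11·-1 + 2·-1.

29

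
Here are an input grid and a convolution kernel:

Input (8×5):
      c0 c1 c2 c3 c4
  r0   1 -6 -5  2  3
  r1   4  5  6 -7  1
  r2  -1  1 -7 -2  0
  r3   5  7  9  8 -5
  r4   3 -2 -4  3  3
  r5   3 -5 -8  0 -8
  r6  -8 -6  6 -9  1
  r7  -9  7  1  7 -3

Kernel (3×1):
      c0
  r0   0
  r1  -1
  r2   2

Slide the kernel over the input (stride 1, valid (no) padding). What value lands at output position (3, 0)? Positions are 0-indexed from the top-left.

The receptive field on the input at this output position is [5 / 3 / 3]. Elementwise product with the kernel and sum: 3·-1 + 3·2.

3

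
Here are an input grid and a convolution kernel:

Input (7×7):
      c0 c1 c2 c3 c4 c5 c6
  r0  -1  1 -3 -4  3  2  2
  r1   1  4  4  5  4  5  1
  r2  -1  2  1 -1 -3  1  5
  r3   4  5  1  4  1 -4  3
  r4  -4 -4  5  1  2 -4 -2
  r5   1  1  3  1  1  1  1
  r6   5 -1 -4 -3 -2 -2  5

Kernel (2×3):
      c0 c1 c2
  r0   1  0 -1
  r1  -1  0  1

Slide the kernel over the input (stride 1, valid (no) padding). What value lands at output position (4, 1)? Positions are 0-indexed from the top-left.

-5

The receptive field on the input at this output position is [-4 5 1 / 1 3 1]. Elementwise product with the kernel and sum: -4·1 + 1·-1 + 1·-1 + 1·1.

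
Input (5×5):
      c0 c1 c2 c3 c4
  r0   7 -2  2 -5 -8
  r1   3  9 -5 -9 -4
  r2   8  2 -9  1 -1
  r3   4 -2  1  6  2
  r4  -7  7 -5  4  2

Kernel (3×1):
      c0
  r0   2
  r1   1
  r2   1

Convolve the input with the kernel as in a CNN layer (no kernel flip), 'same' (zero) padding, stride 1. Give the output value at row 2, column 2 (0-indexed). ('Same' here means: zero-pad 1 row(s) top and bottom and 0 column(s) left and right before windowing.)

-18

The receptive field on the zero-padded input at this output position is [-5 / -9 / 1]. Elementwise product with the kernel and sum: -5·2 + -9·1 + 1·1.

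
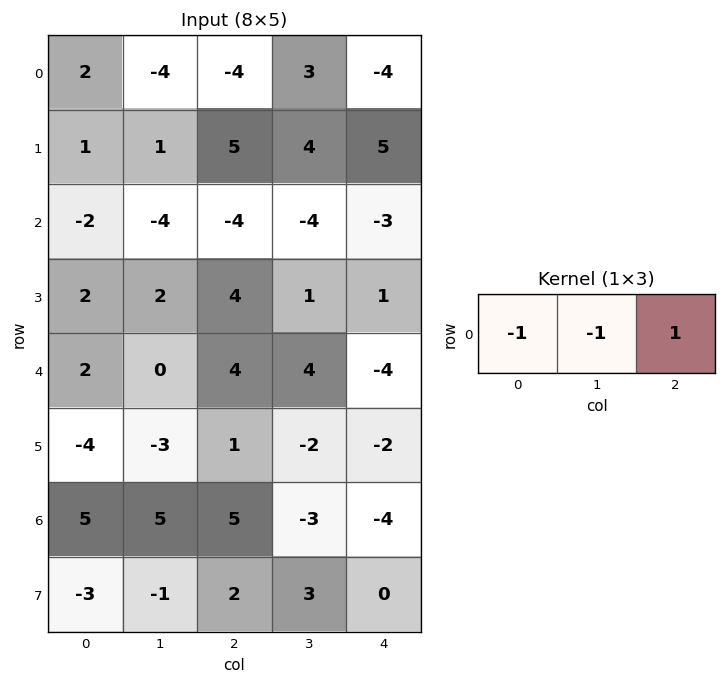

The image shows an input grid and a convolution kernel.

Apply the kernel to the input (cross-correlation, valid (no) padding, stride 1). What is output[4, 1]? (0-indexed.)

The receptive field on the input at this output position is [0 4 4]. Elementwise product with the kernel and sum: 0·-1 + 4·-1 + 4·1.

0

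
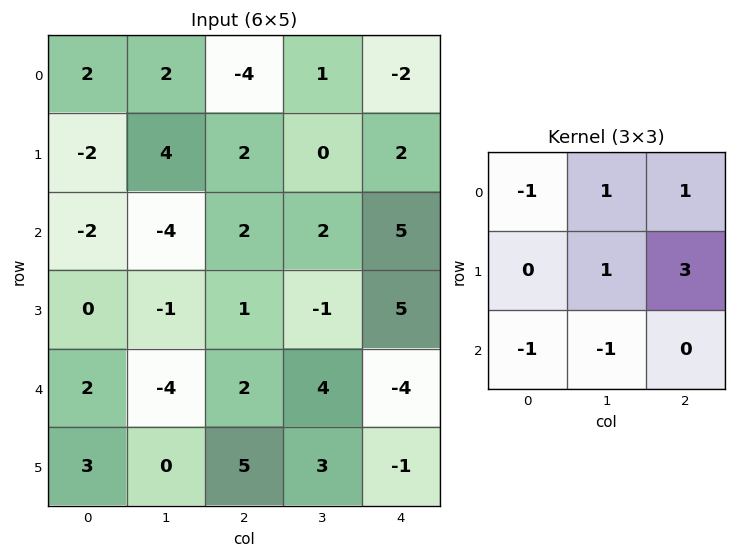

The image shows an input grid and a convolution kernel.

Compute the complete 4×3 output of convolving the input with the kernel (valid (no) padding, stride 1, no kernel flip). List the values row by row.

12 -1 5
11 6 17
4 8 13
-1 10 -13

Output[0,0]: The receptive field on the input at this output position is [2 2 -4 / -2 4 2 / -2 -4 2]. Elementwise product with the kernel and sum: 2·-1 + 2·1 + -4·1 + 4·1 + 2·3 + -2·-1 + -4·-1.
Output[0,1]: The receptive field on the input at this output position is [2 -4 1 / 4 2 0 / -4 2 2]. Elementwise product with the kernel and sum: 2·-1 + -4·1 + 1·1 + 2·1 + 0·3 + -4·-1 + 2·-1.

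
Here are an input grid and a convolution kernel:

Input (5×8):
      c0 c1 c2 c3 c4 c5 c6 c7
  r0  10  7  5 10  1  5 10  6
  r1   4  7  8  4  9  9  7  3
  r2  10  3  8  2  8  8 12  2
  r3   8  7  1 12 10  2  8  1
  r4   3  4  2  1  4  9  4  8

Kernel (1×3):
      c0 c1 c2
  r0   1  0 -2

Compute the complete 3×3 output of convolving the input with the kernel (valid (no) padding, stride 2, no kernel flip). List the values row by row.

Output[0,0]: The receptive field on the input at this output position is [10 7 5]. Elementwise product with the kernel and sum: 10·1 + 5·-2.
Output[0,1]: The receptive field on the input at this output position is [5 10 1]. Elementwise product with the kernel and sum: 5·1 + 1·-2.

0 3 -19
-6 -8 -16
-1 -6 -4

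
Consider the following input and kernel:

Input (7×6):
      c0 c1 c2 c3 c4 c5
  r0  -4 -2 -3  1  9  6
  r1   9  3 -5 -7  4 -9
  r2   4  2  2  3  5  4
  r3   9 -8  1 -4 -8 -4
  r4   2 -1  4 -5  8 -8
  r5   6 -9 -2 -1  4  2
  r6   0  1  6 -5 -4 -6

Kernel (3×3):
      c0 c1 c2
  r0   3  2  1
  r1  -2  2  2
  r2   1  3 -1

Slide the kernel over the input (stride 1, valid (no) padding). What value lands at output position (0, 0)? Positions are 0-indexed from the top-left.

The receptive field on the input at this output position is [-4 -2 -3 / 9 3 -5 / 4 2 2]. Elementwise product with the kernel and sum: -4·3 + -2·2 + -3·1 + 9·-2 + 3·2 + -5·2 + 4·1 + 2·3 + 2·-1.

-33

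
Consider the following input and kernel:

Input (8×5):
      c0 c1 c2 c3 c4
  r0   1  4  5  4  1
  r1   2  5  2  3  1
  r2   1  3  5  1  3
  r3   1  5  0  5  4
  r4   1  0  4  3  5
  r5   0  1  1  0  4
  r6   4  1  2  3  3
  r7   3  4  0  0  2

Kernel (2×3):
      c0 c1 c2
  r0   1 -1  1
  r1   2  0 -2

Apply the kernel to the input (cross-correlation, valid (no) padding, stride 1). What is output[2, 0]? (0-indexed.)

The receptive field on the input at this output position is [1 3 5 / 1 5 0]. Elementwise product with the kernel and sum: 1·1 + 3·-1 + 5·1 + 1·2 + 0·-2.

5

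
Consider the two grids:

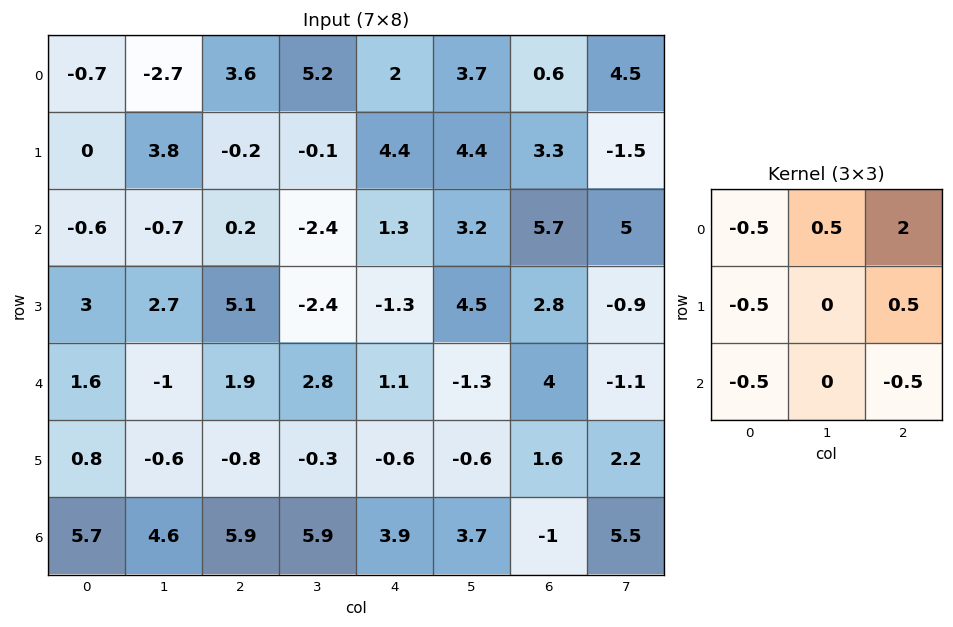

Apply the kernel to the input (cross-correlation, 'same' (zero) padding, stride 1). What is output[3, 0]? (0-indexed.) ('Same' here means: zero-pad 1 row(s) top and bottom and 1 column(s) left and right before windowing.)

The receptive field on the zero-padded input at this output position is [0 -0.6 -0.7 / 0 3 2.7 / 0 1.6 -1]. Elementwise product with the kernel and sum: 0·-0.5 + -0.6·0.5 + -0.7·2 + 0·-0.5 + 2.7·0.5 + 0·-0.5 + -1·-0.5.

0.15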